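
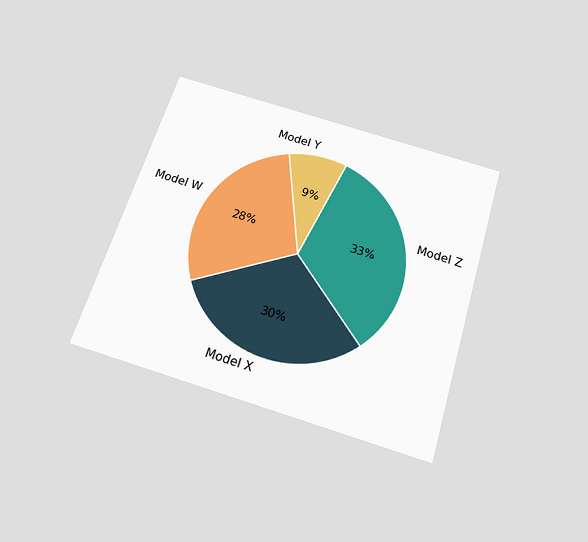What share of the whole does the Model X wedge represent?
30%

The chart is tilted about 17° clockwise and viewed slightly from below. The Model X slice takes up 30% of the pie.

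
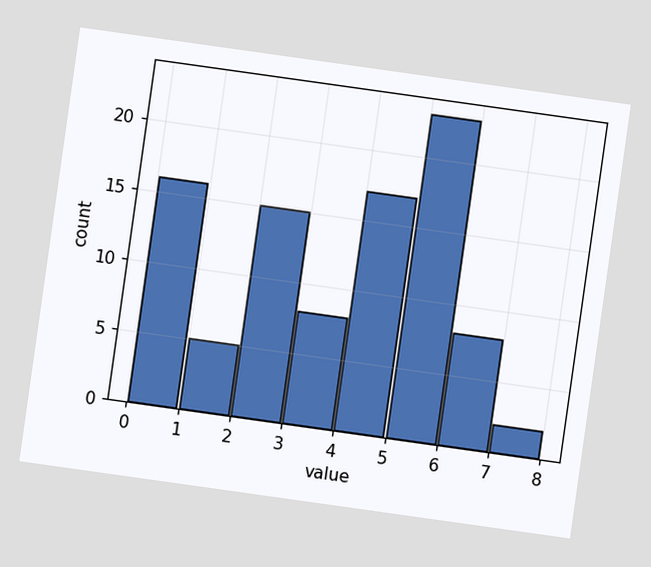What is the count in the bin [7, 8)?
The chart is tilted about 8° clockwise. The [7, 8) bin has height 2.

2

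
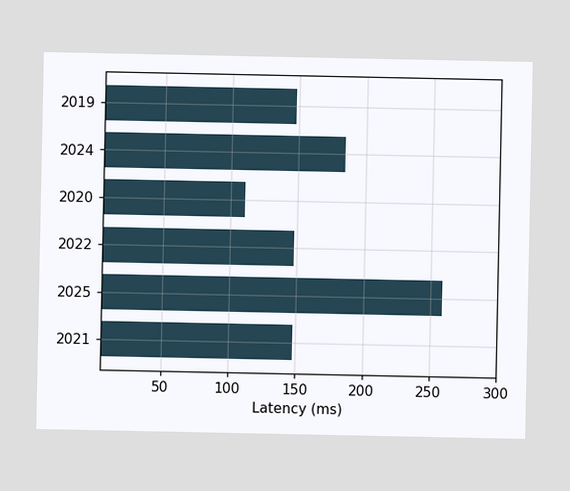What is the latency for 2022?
148ms

Reading along the chart's x-axis, the 2022 bar reaches 148ms.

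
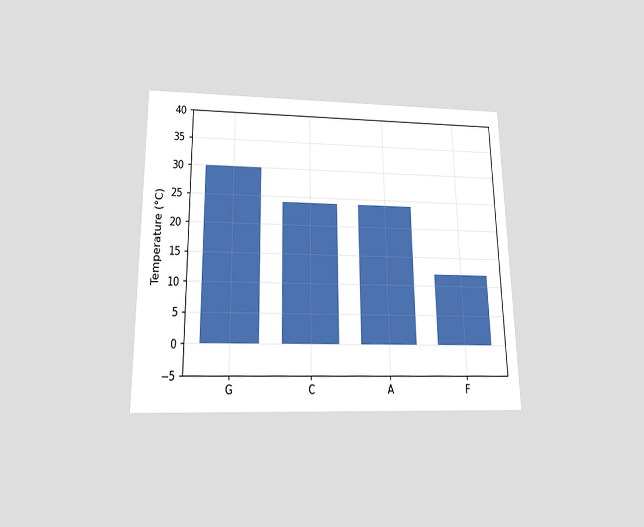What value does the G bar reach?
The chart is viewed slightly from below. Reading along the chart's y-axis, the G bar reaches 30°C.

30°C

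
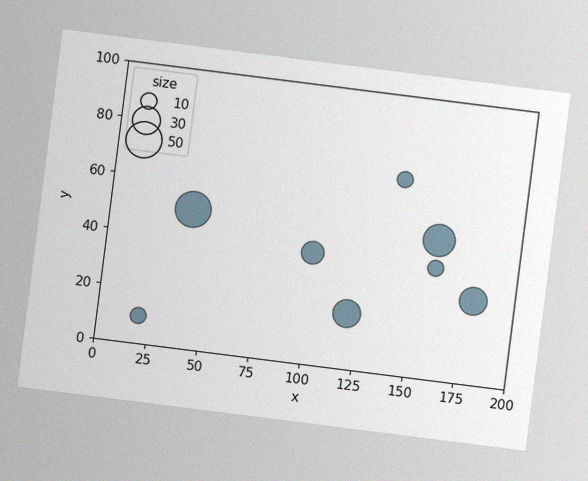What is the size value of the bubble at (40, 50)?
The chart is tilted about 7° clockwise, with some photo noise. Matching the bubble at (40, 50) against the size legend gives 50.

50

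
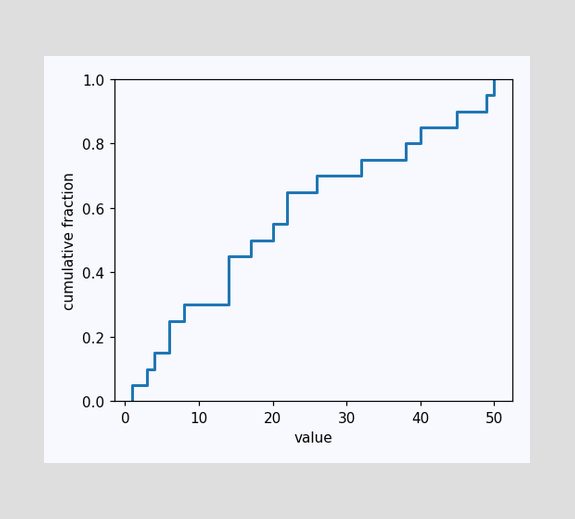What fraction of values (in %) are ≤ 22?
65%

At x=22 the ECDF step is at 65%.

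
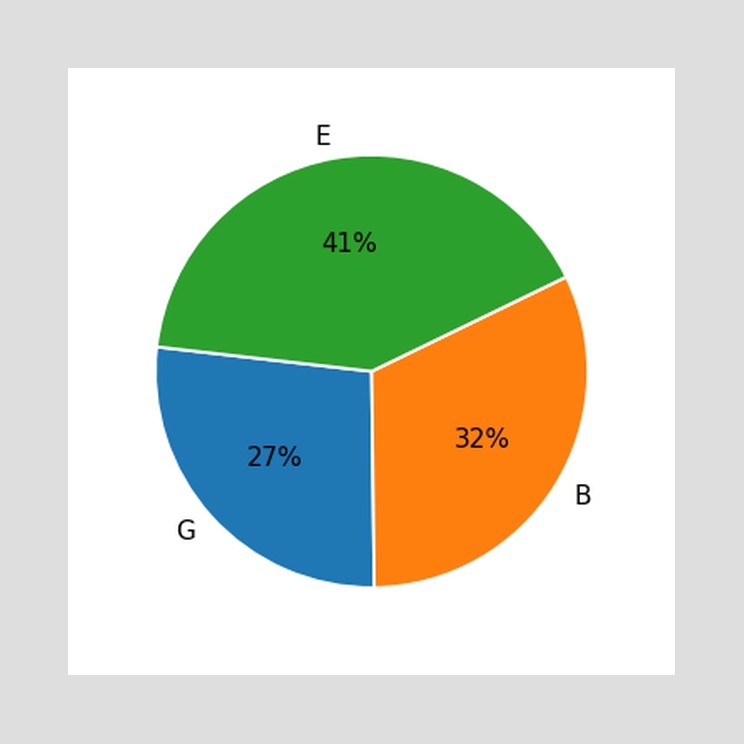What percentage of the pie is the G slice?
The G slice takes up 27% of the pie.

27%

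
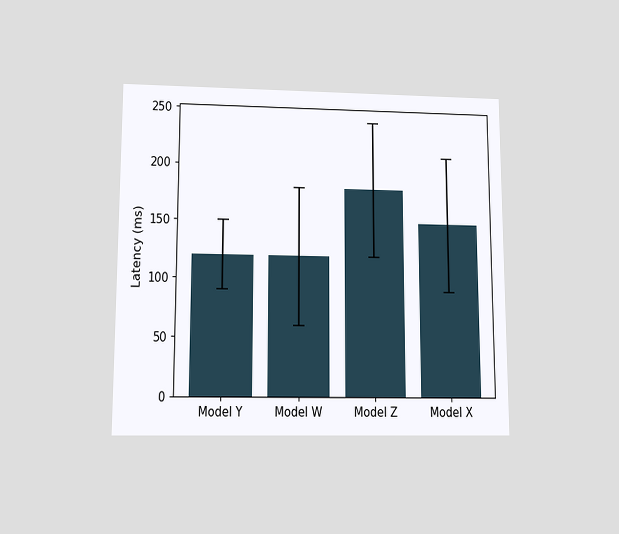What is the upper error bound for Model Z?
The chart is viewed slightly from below. The Model Z bar's upper whisker reaches 240ms.

240ms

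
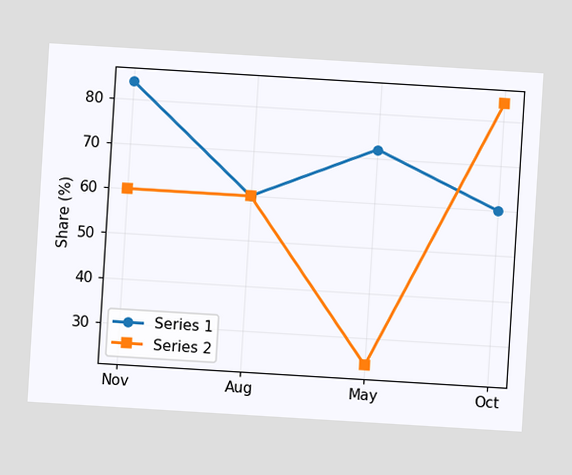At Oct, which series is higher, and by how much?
Series 2, by 24%

The chart is tilted about 3° clockwise. At Oct, Series 2 sits above the other line by 24%.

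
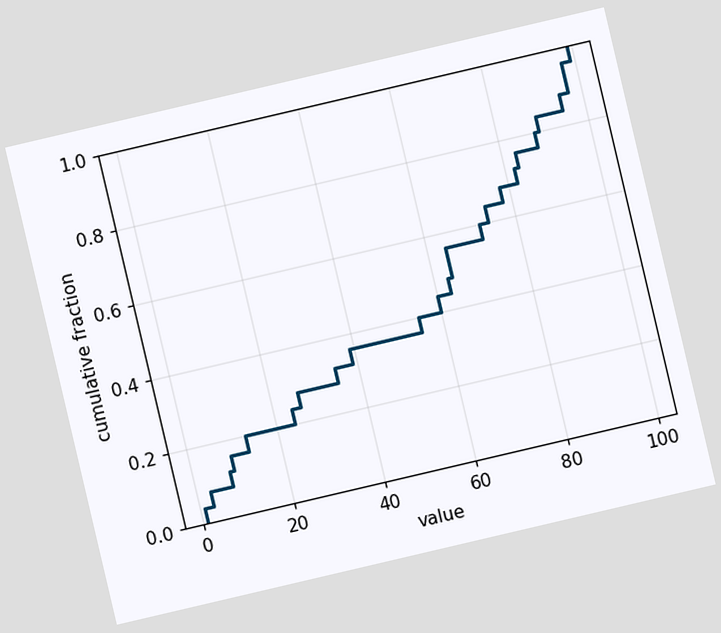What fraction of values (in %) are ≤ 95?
The chart is tilted about 13° counter-clockwise. At x=95 the ECDF step is at 88%.

88%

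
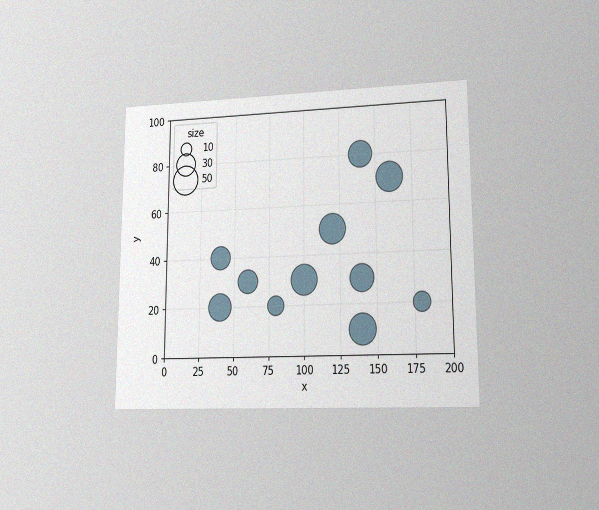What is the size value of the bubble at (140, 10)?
The chart is viewed at a slight angle, with some photo noise. Matching the bubble at (140, 10) against the size legend gives 50.

50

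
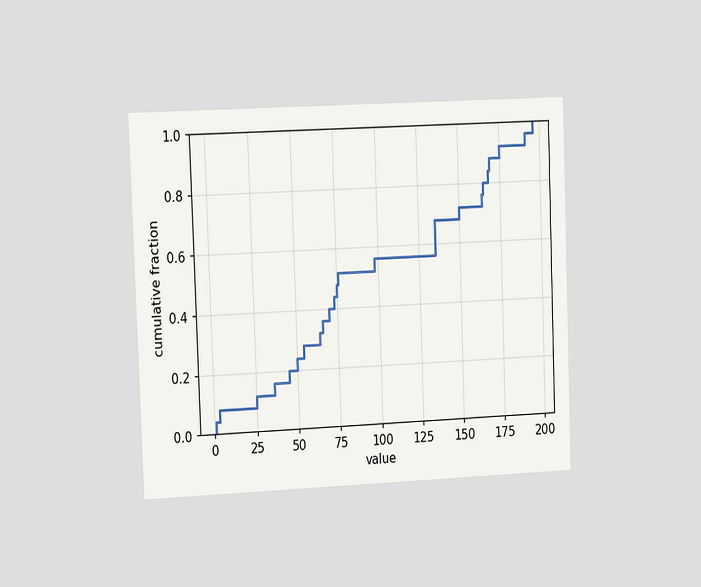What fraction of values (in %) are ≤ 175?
The chart is tilted about 2° counter-clockwise and viewed slightly from the left. At x=175 the ECDF step is at 92%.

92%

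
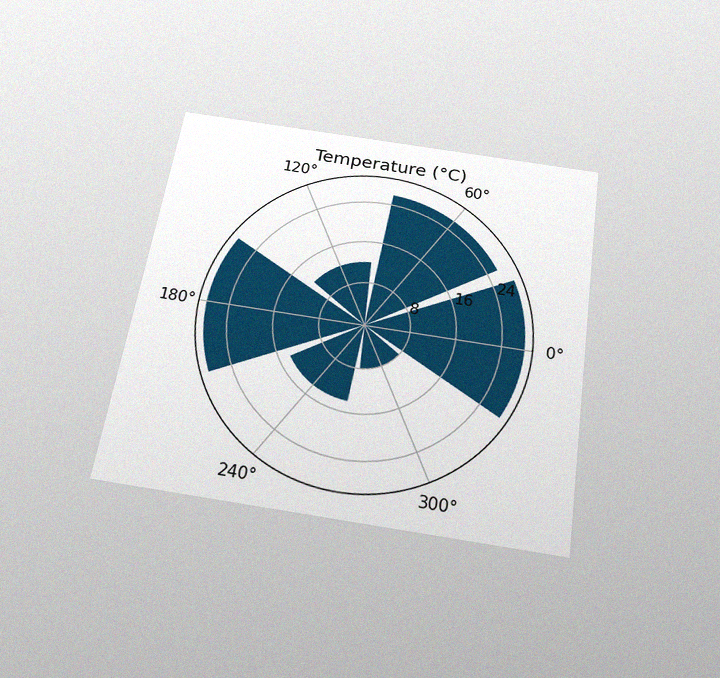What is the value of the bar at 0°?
28°C

The chart is tilted about 9° clockwise and viewed slightly from below, with some photo noise. The bar at 0° reaches 28°C on the radial axis.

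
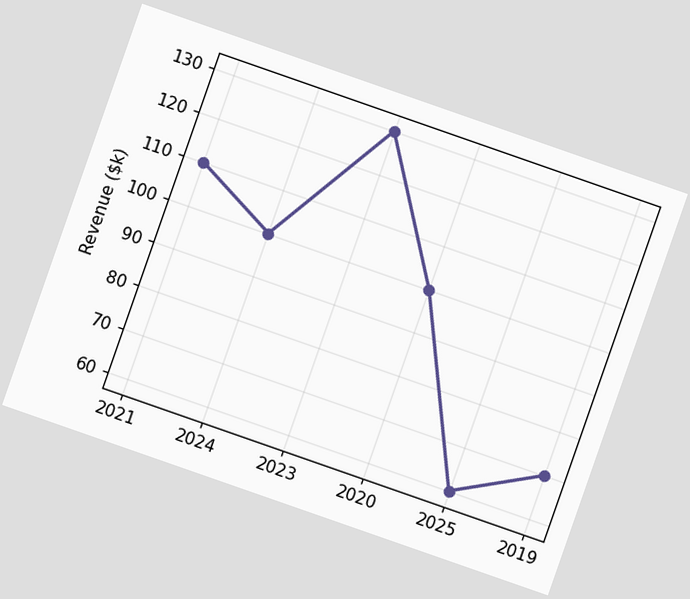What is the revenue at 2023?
$130k

The chart is tilted about 19° clockwise. At 2023, the line is at $130k.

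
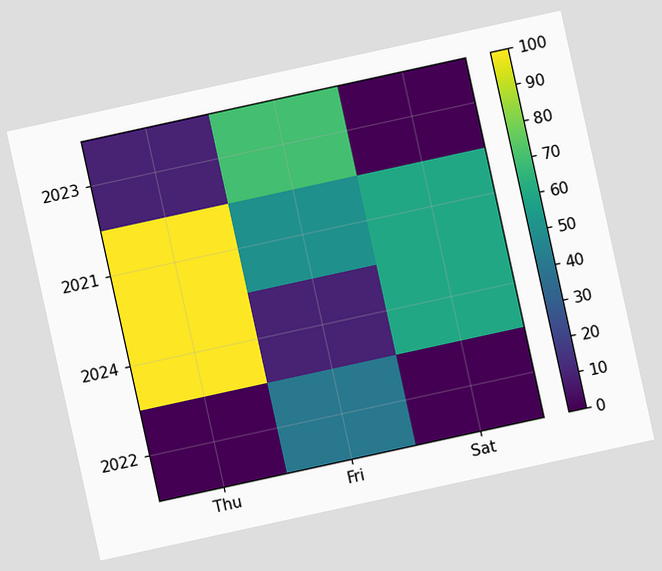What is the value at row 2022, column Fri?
40

The chart is tilted about 12° counter-clockwise. Matching cell (2022, Fri) against the colorbar gives 40.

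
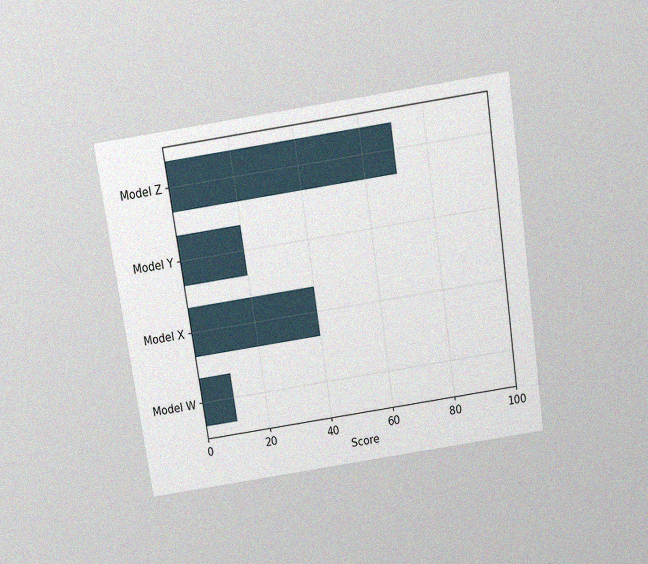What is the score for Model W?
The chart is tilted about 8° counter-clockwise and viewed slightly from above, with some photo noise. Reading along the chart's x-axis, the Model W bar reaches 10.

10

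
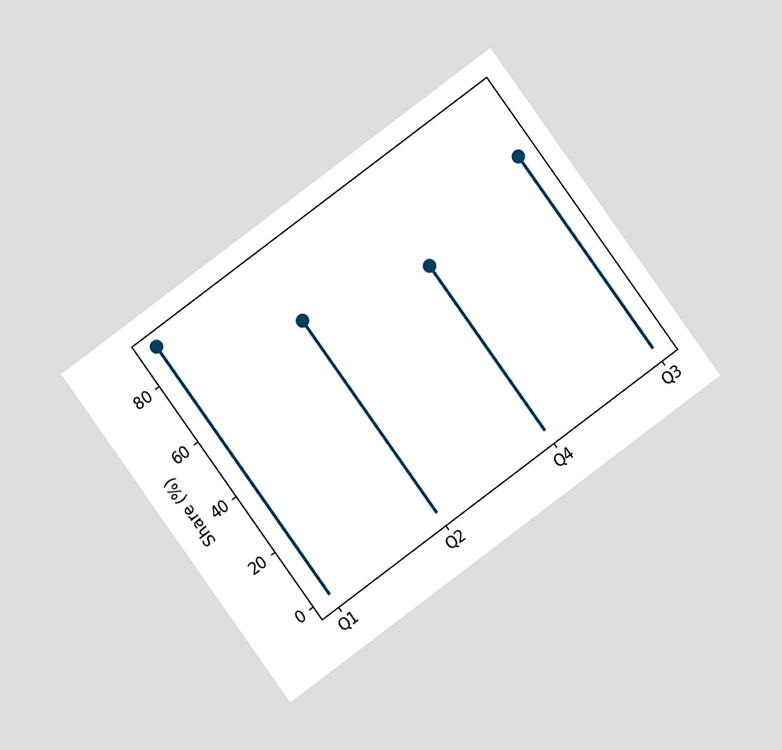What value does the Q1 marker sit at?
The chart is tilted about 36° counter-clockwise and viewed at a slight angle. The Q1 marker sits at 90%.

90%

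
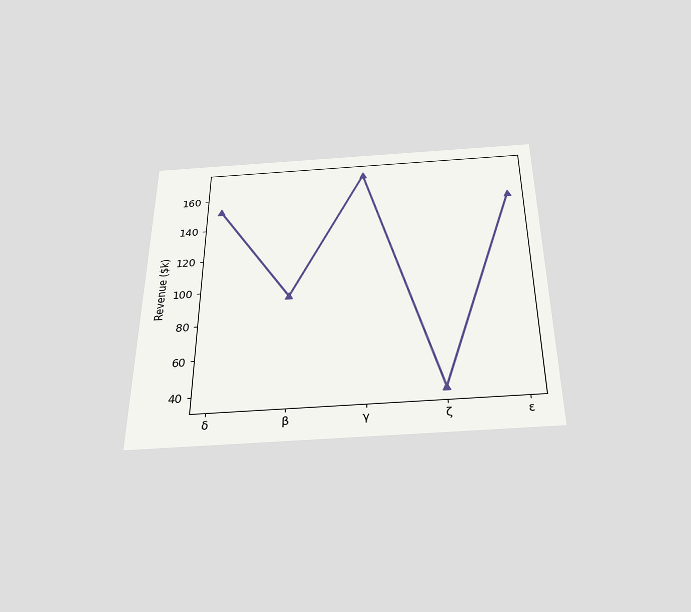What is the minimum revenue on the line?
$38k

The chart is viewed slightly from below. The lowest point is at ζ, and reading across to the y-axis gives $38k.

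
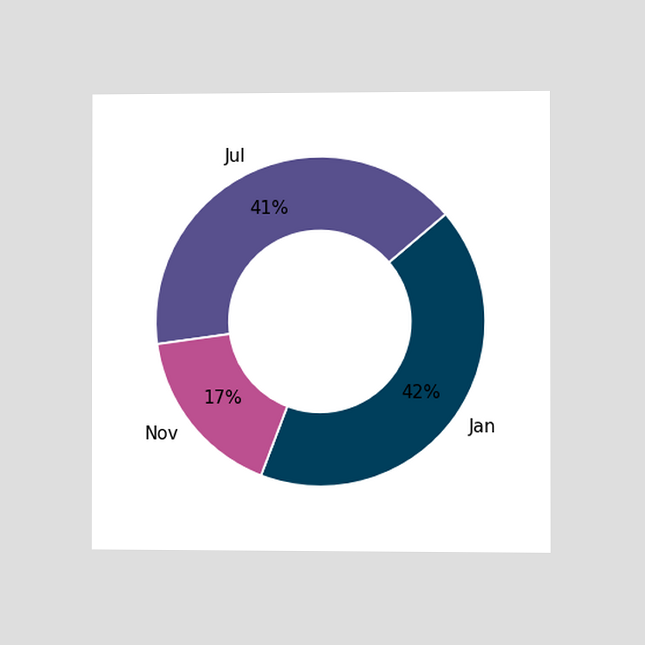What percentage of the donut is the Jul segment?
The chart is viewed at a slight angle. The Jul segment takes up 41% of the ring.

41%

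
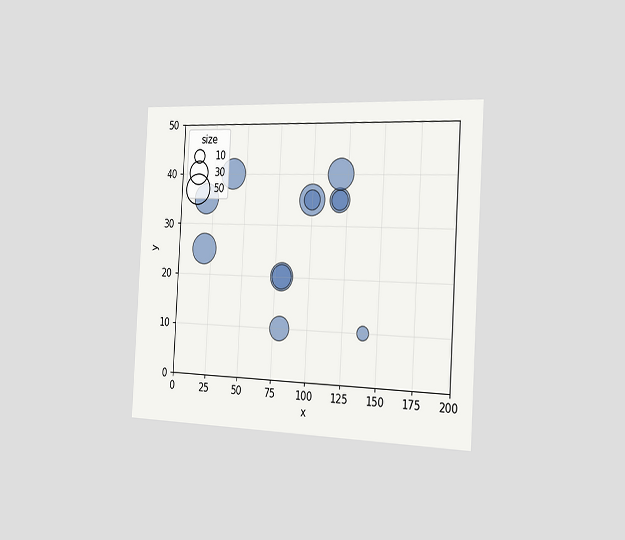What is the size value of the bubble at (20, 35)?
50

The chart is tilted about 3° clockwise and viewed slightly from the right. Matching the bubble at (20, 35) against the size legend gives 50.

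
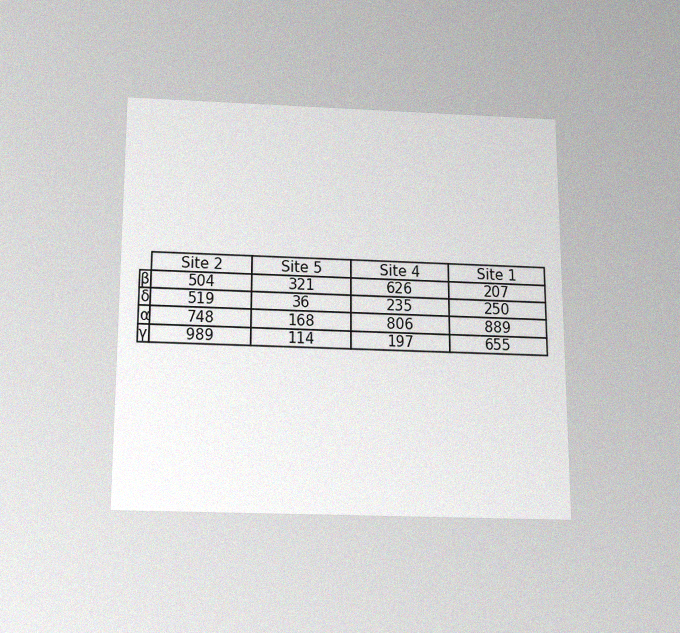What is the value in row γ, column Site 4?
197

The chart is viewed slightly from below, with some photo noise. The (γ, Site 4) cell reads 197.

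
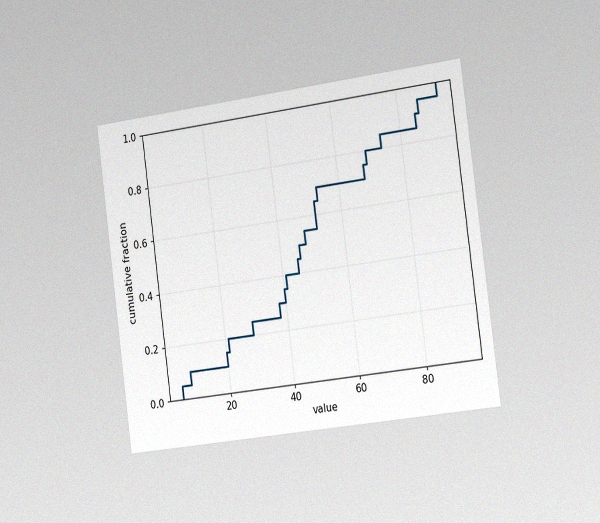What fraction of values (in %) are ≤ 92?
100%

The chart is tilted about 7° counter-clockwise and viewed slightly from the right, with some photo noise. At x=92 the ECDF step is at 100%.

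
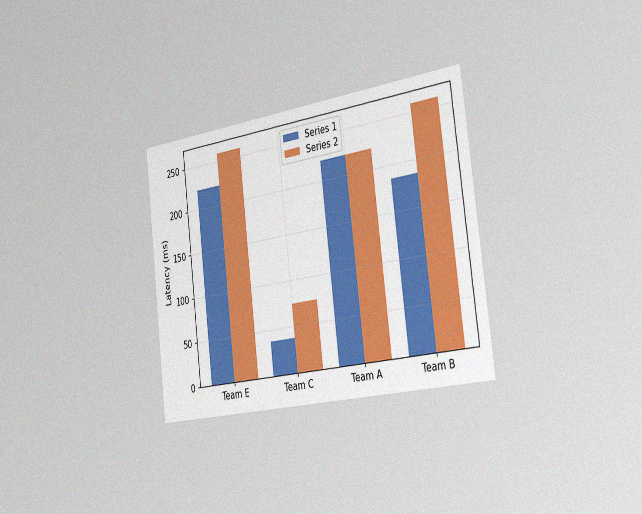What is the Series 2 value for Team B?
259ms

The chart is tilted about 7° counter-clockwise and viewed slightly from the right, with some photo noise. The Series 2 bar at Team B reaches 259ms on the y-axis.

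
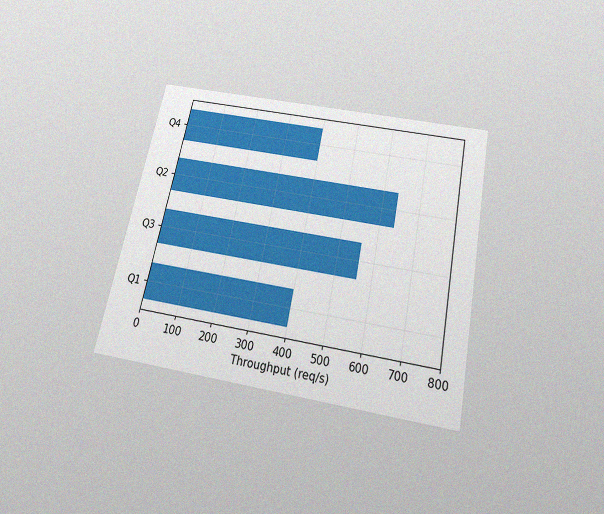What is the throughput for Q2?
640req/s

The chart is tilted about 11° clockwise and viewed slightly from below, with some photo noise. Reading along the chart's x-axis, the Q2 bar reaches 640req/s.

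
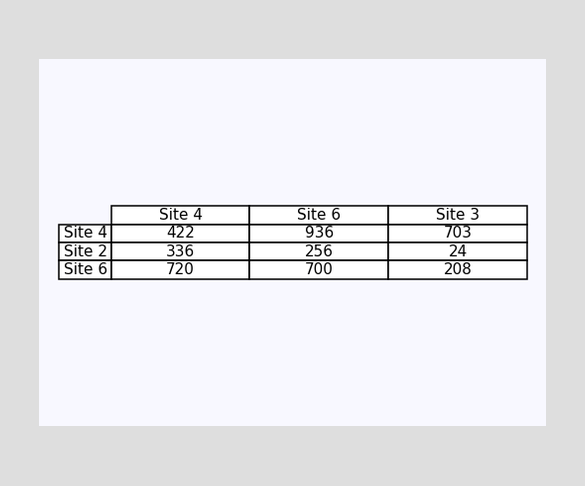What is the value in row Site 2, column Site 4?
336

The (Site 2, Site 4) cell reads 336.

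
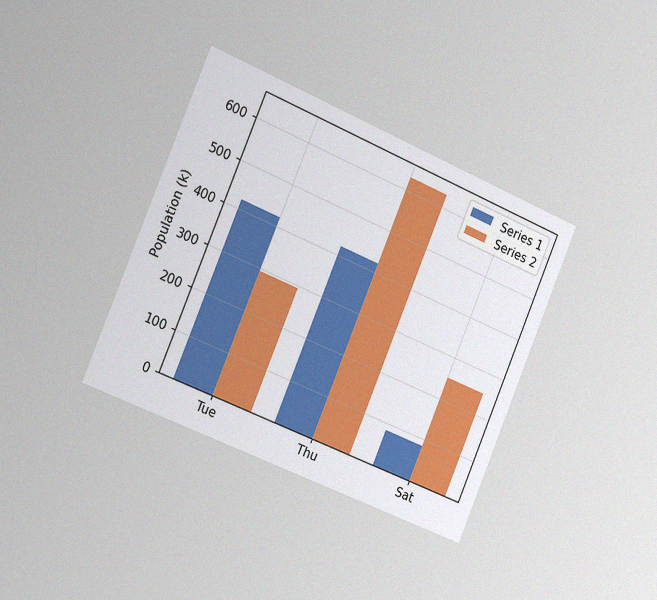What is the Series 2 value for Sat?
252k

The chart is tilted about 23° clockwise and viewed slightly from the left, with some photo noise. The Series 2 bar at Sat reaches 252k on the y-axis.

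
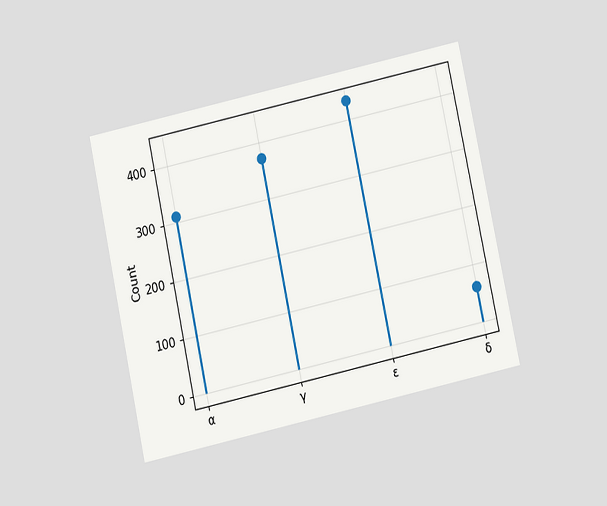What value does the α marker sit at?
310

The chart is tilted about 12° counter-clockwise and viewed slightly from below. The α marker sits at 310.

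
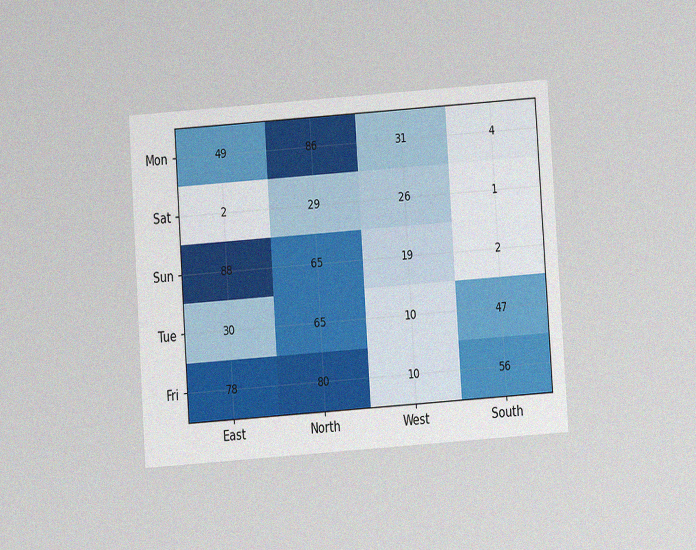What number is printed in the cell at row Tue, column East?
The chart is tilted about 4° counter-clockwise and viewed slightly from below, with some photo noise. The (Tue, East) cell reads 30.

30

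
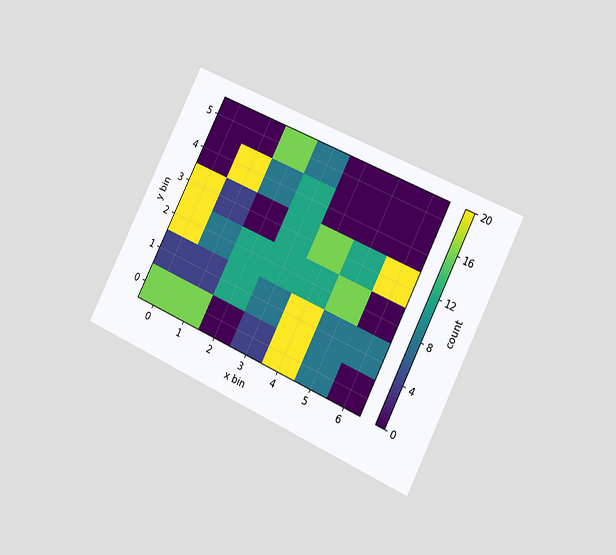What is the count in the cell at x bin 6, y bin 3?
The chart is tilted about 26° clockwise and viewed slightly from the right. Matching the cell (6, 3) against the colorbar gives 20.

20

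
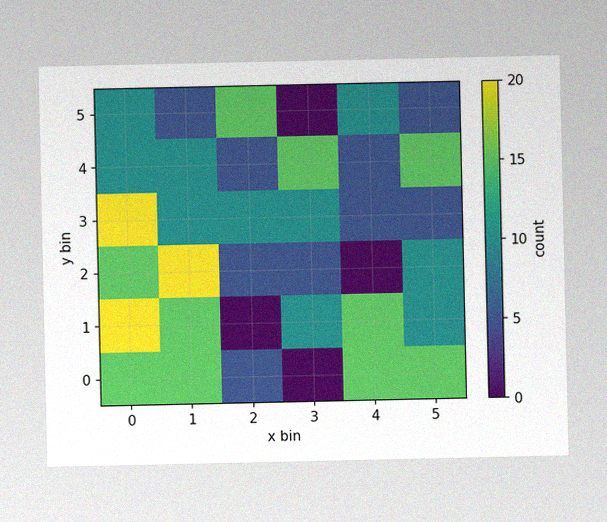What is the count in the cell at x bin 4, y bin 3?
5

The image has some photo noise and uneven lighting. Matching the cell (4, 3) against the colorbar gives 5.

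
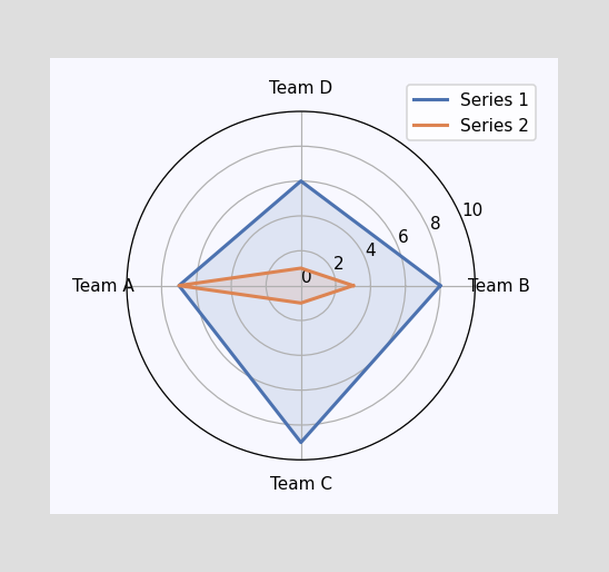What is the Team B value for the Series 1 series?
On the Team B axis, Series 1 reaches 8.

8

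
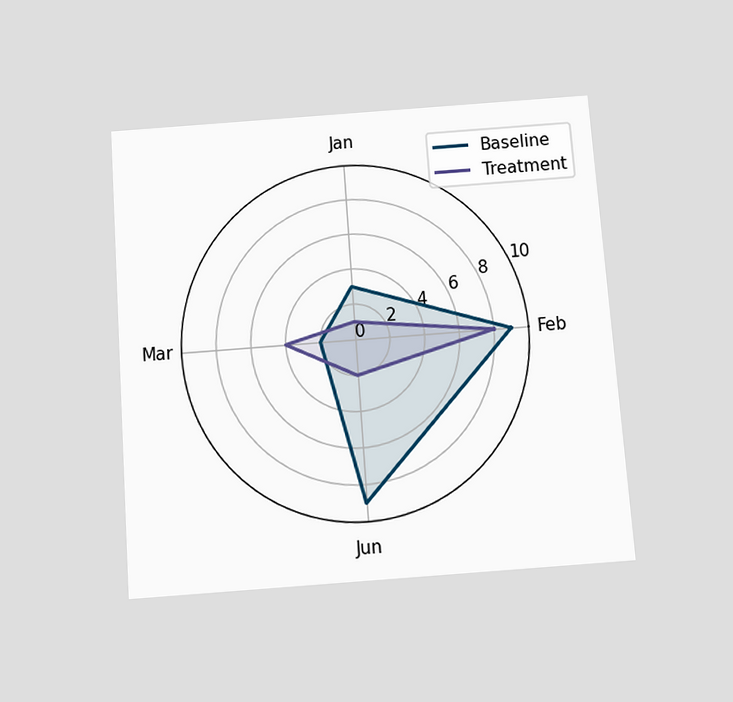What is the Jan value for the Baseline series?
The chart is tilted about 4° counter-clockwise and viewed slightly from below. On the Jan axis, Baseline reaches 3.

3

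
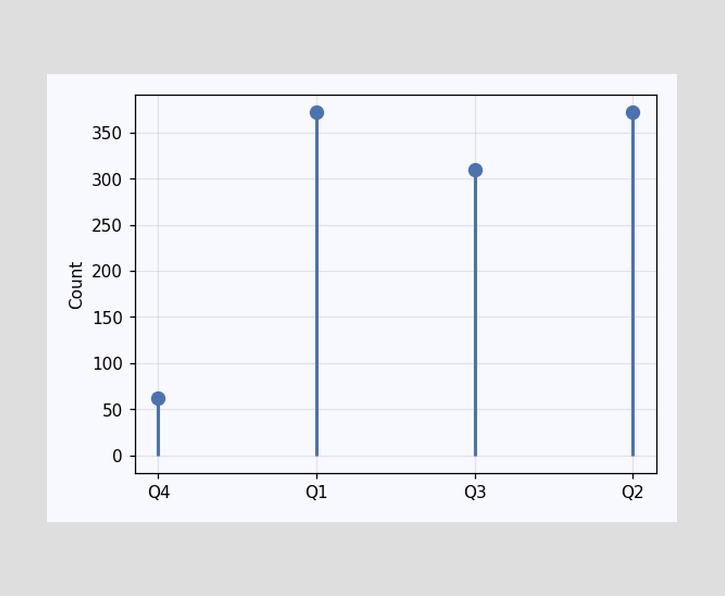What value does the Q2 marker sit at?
The Q2 marker sits at 372.

372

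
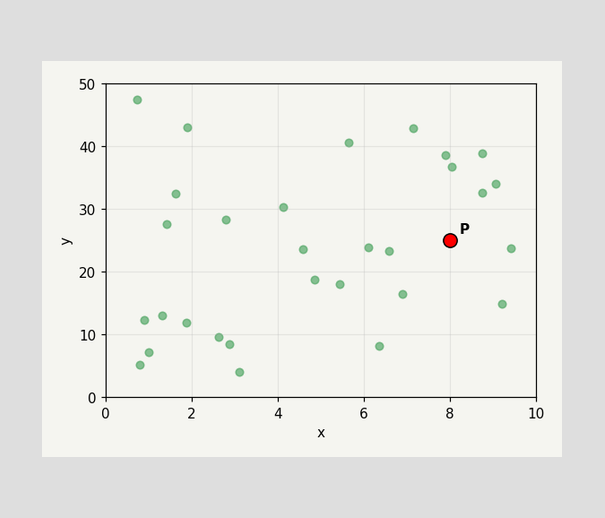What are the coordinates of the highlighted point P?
Following the gridlines from P to each axis, P sits at (8, 25).

(8, 25)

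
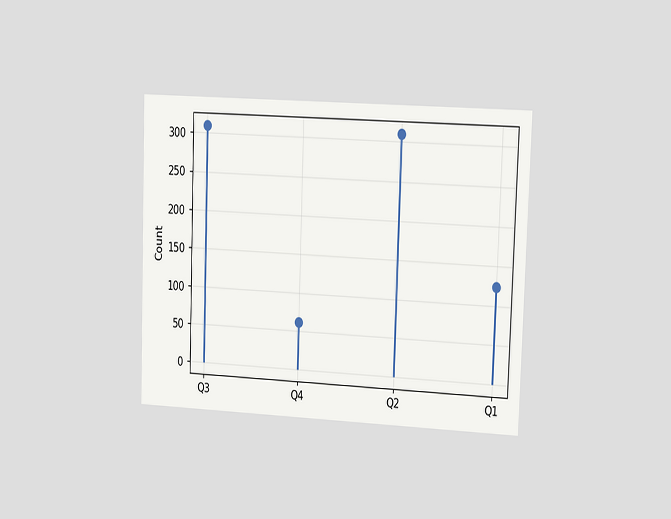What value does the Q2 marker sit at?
310

The chart is tilted about 2° clockwise and viewed slightly from the right. The Q2 marker sits at 310.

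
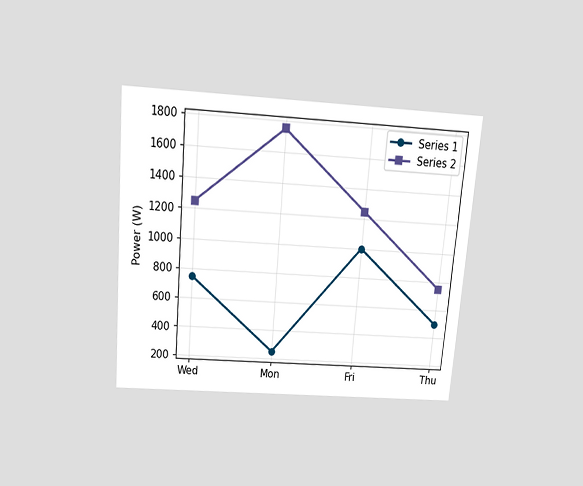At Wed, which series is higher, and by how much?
Series 2, by 500W

The chart is tilted about 5° clockwise and viewed slightly from above. At Wed, Series 2 sits above the other line by 500W.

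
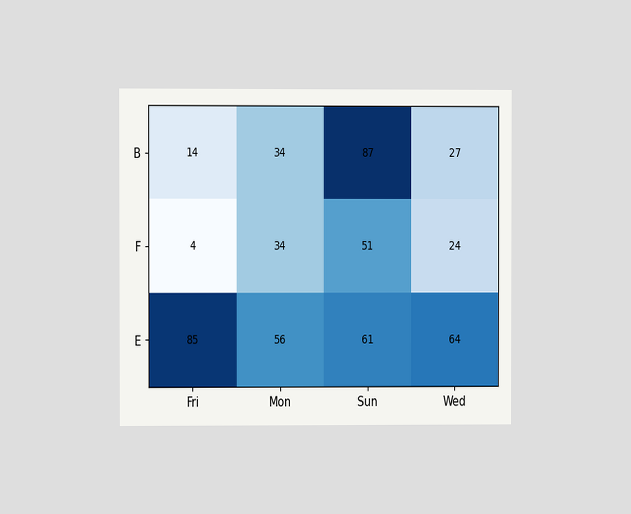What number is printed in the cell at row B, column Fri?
The chart is viewed at a slight angle. The (B, Fri) cell reads 14.

14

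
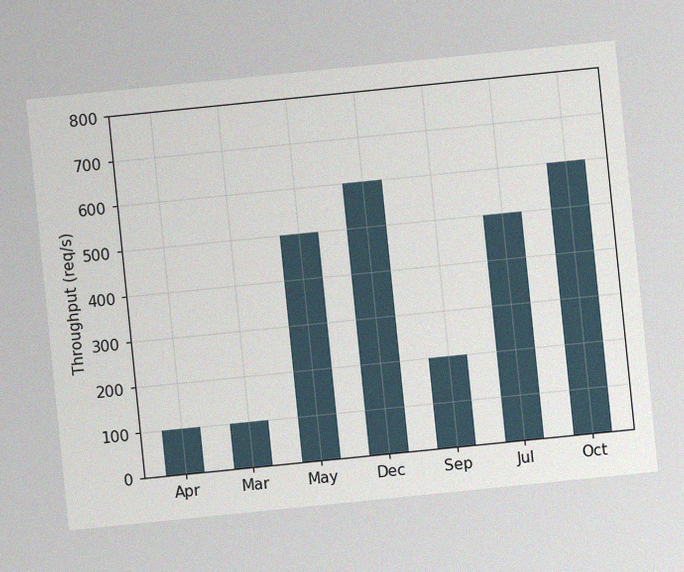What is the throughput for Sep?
200req/s

The chart is tilted about 6° counter-clockwise, with some photo noise. Reading along the chart's y-axis, the Sep bar reaches 200req/s.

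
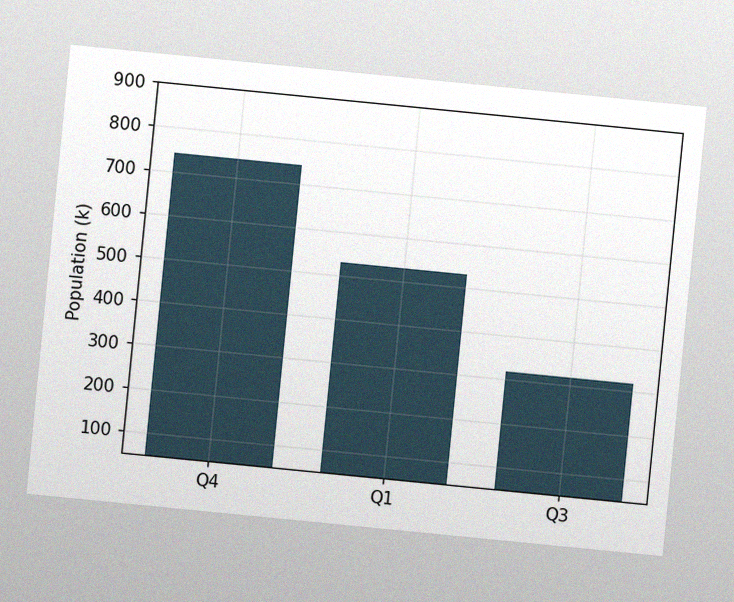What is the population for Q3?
The chart is tilted about 6° clockwise, with some photo noise. Reading along the chart's y-axis, the Q3 bar reaches 318k.

318k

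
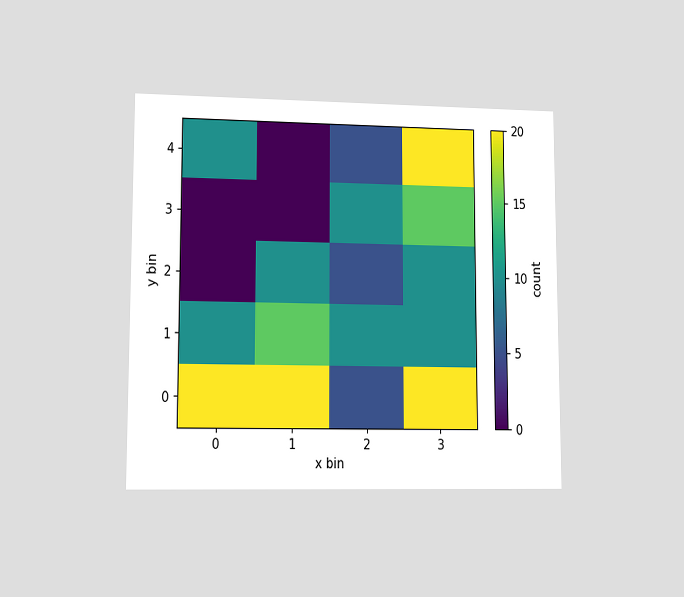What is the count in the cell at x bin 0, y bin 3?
0

The chart is viewed at a slight angle. Matching the cell (0, 3) against the colorbar gives 0.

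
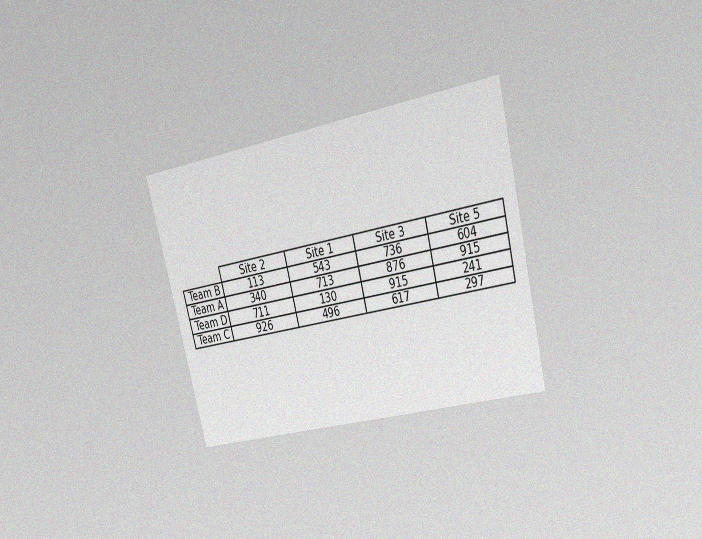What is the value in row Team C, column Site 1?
The chart is tilted about 14° counter-clockwise and viewed at a slight angle, with some photo noise. The (Team C, Site 1) cell reads 496.

496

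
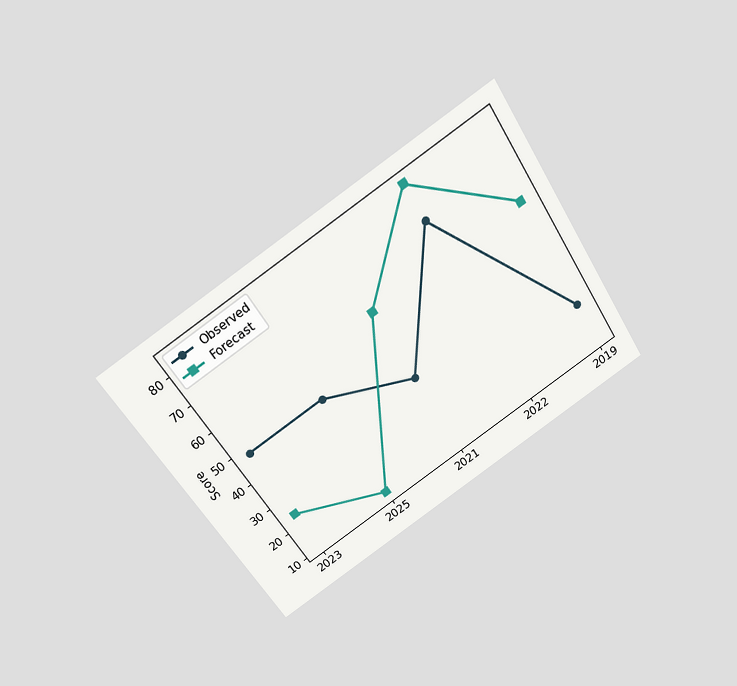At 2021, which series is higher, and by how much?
Forecast, by 24

The chart is tilted about 33° counter-clockwise and viewed slightly from above. At 2021, Forecast sits above the other line by 24.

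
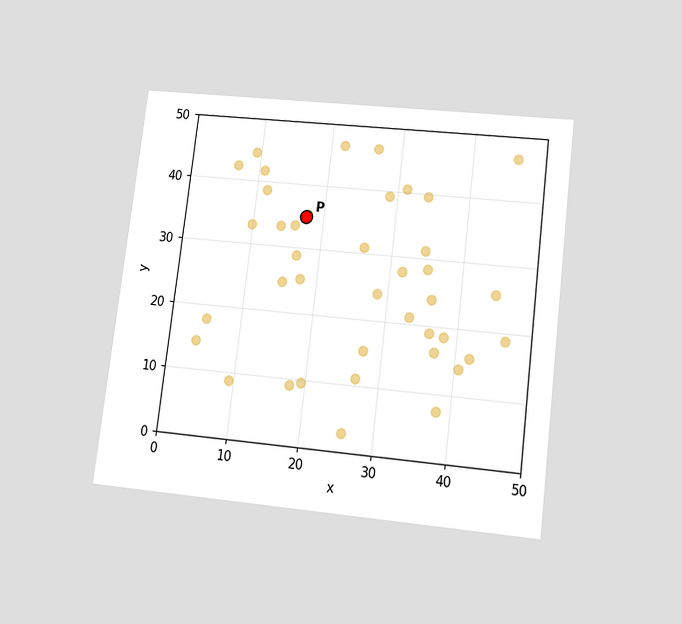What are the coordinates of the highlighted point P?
(17.5, 35)

The chart is tilted about 7° clockwise and viewed slightly from below. Following the gridlines from P to each axis, P sits at (17.5, 35).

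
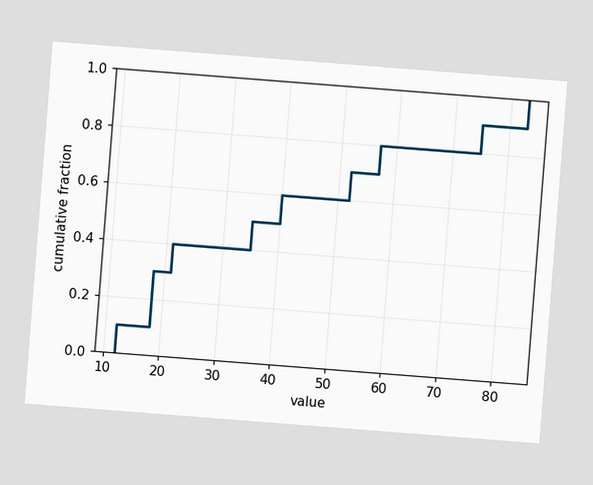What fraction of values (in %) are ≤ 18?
30%

The chart is tilted about 4° clockwise. At x=18 the ECDF step is at 30%.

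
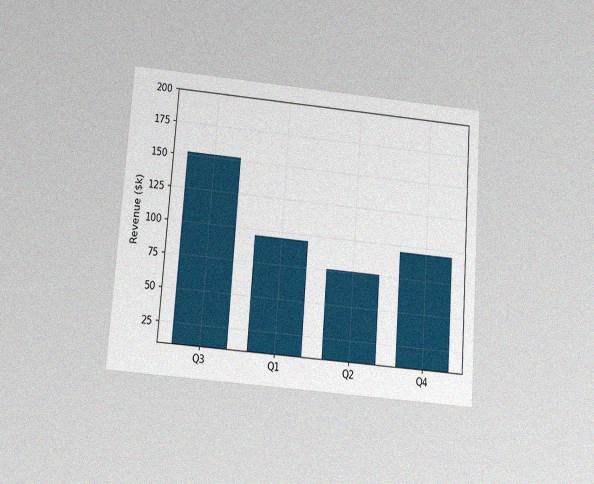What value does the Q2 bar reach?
The chart is tilted about 4° clockwise and viewed slightly from below, with some photo noise. Reading along the chart's y-axis, the Q2 bar reaches $76k.

$76k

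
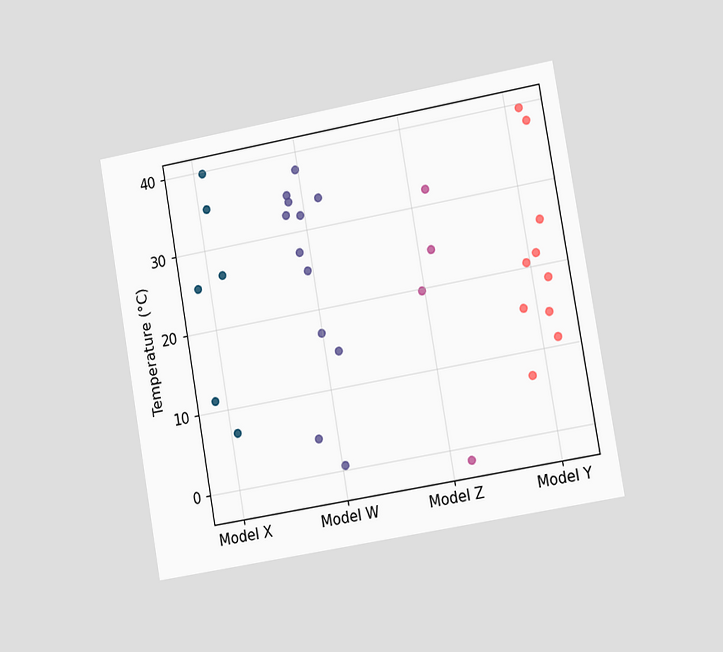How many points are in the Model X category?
The chart is tilted about 10° counter-clockwise and viewed slightly from the right. Counting the markers in the Model X column gives 6.

6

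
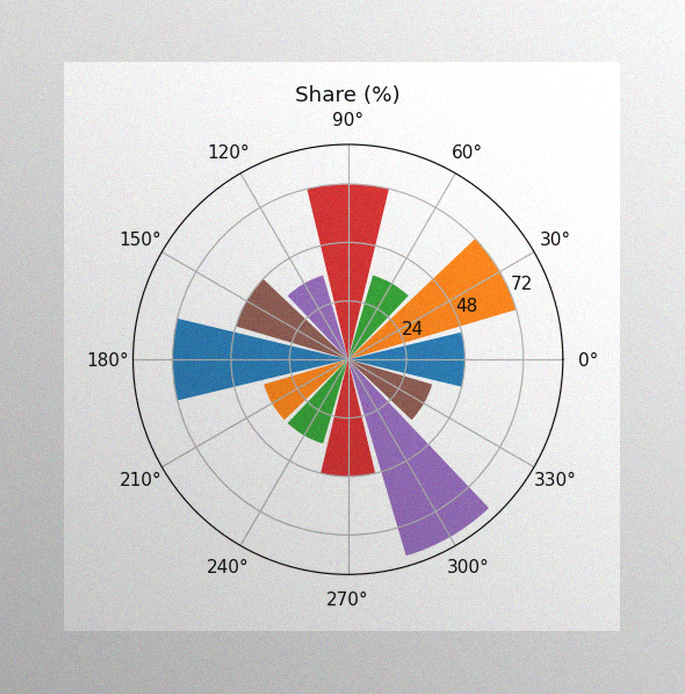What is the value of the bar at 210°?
The image has some photo noise and uneven lighting. The bar at 210° reaches 36% on the radial axis.

36%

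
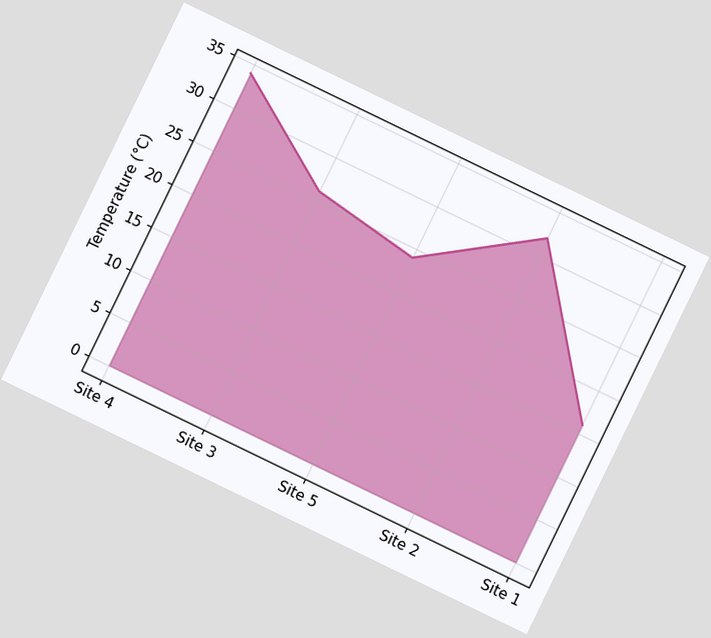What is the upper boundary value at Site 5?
24°C

The chart is tilted about 26° clockwise. At Site 5 the upper boundary is at 24°C.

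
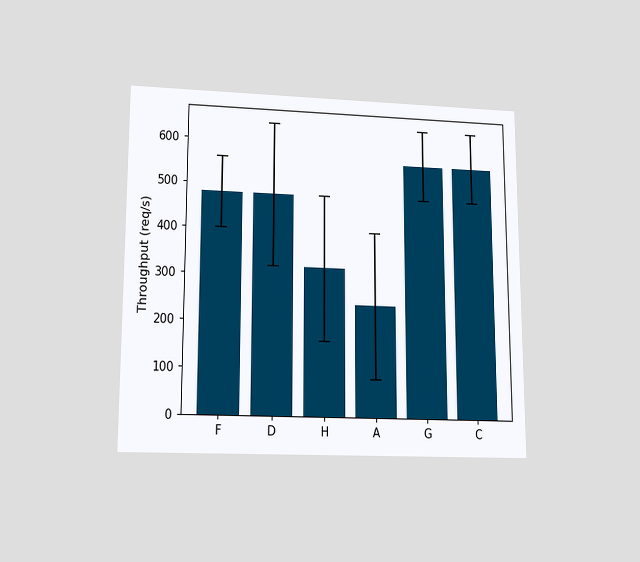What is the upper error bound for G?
The chart is viewed slightly from below. The G bar's upper whisker reaches 640req/s.

640req/s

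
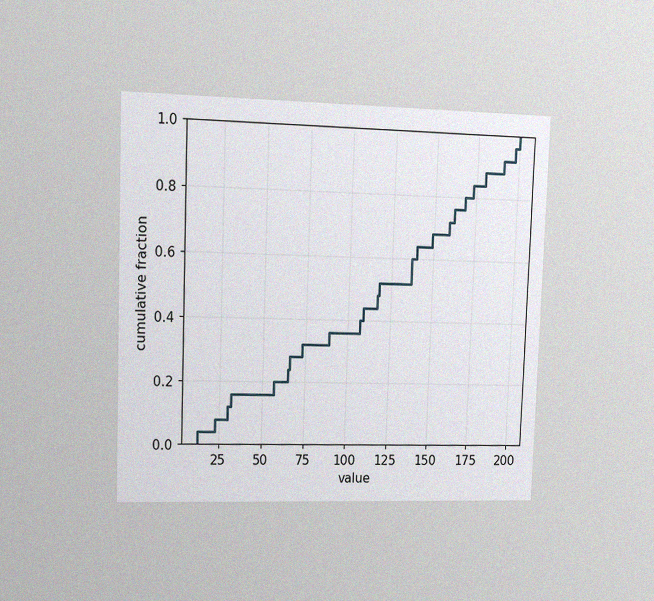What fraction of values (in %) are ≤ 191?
92%

The chart is tilted about 2° clockwise and viewed at a slight angle, with some photo noise. At x=191 the ECDF step is at 92%.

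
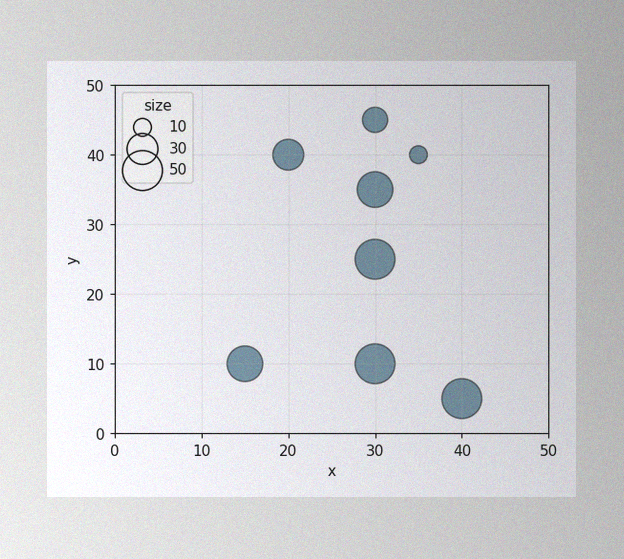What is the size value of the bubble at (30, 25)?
The image has some photo noise and uneven lighting. Matching the bubble at (30, 25) against the size legend gives 50.

50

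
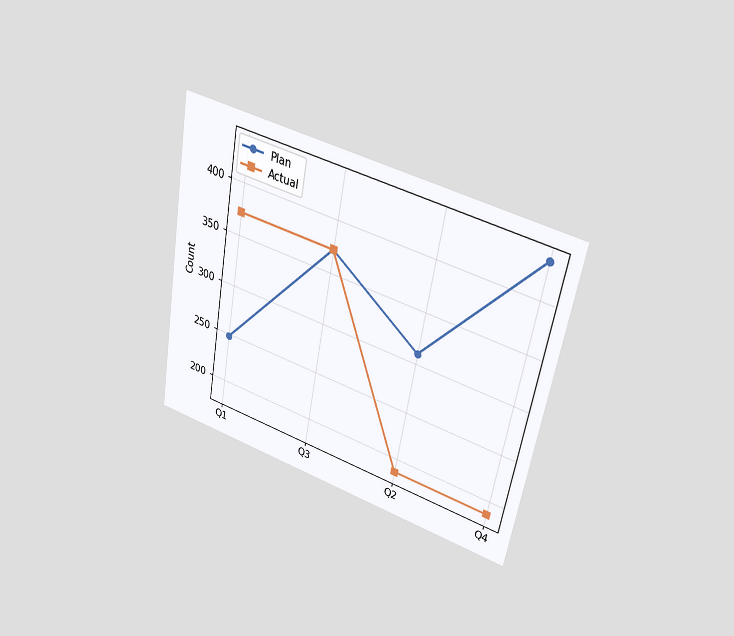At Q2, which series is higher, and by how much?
The chart is tilted about 10° clockwise and viewed slightly from above. At Q2, Plan sits above the other line by 124.

Plan, by 124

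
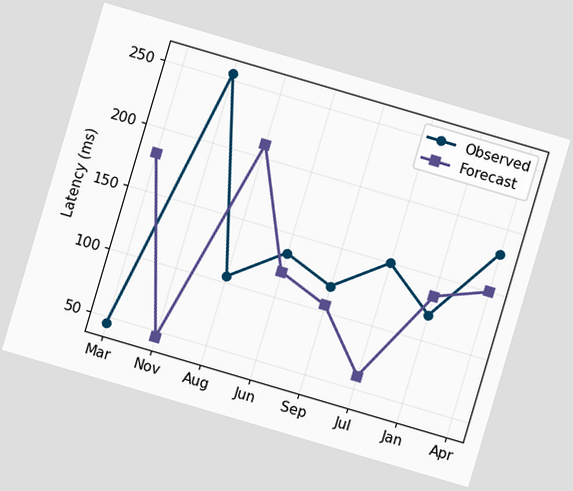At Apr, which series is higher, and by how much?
The chart is tilted about 16° clockwise. At Apr, Observed sits above the other line by 30ms.

Observed, by 30ms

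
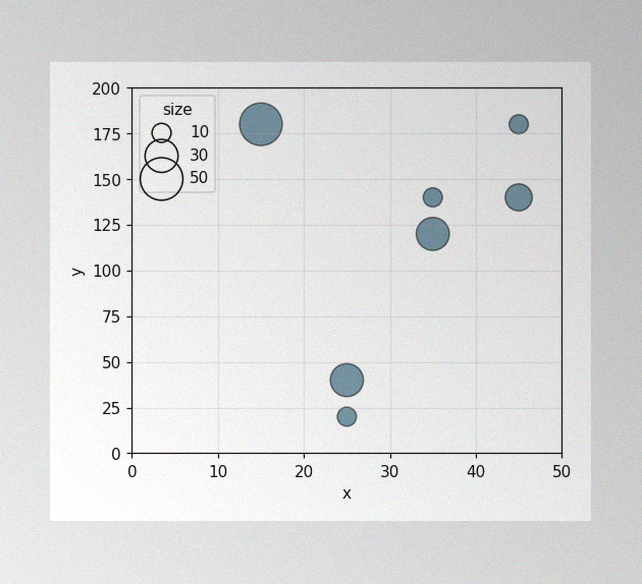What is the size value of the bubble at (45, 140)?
The image has some photo noise and uneven lighting. Matching the bubble at (45, 140) against the size legend gives 20.

20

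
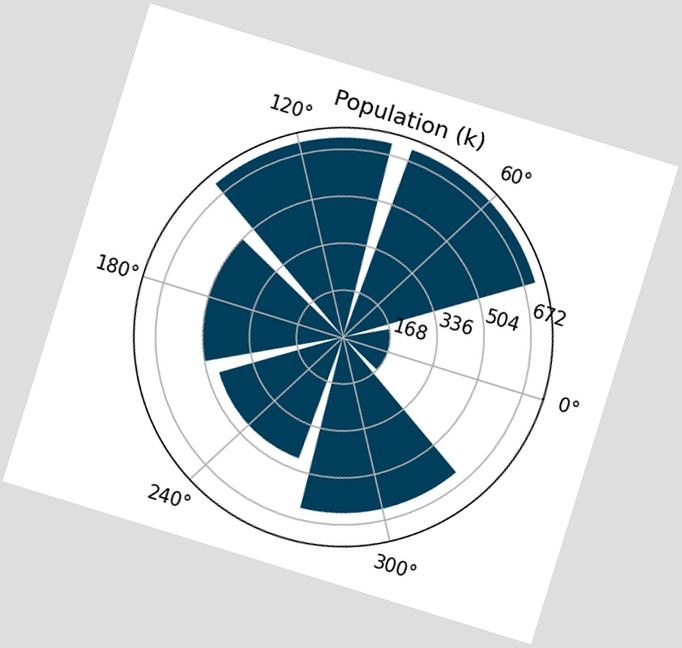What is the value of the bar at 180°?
The chart is tilted about 17° clockwise. The bar at 180° reaches 504k on the radial axis.

504k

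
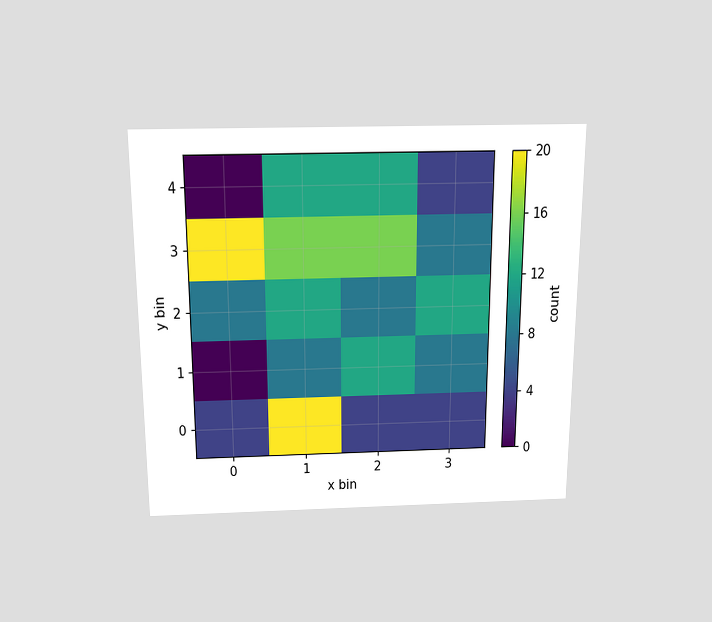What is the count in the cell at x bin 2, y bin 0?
The chart is viewed slightly from above. Matching the cell (2, 0) against the colorbar gives 4.

4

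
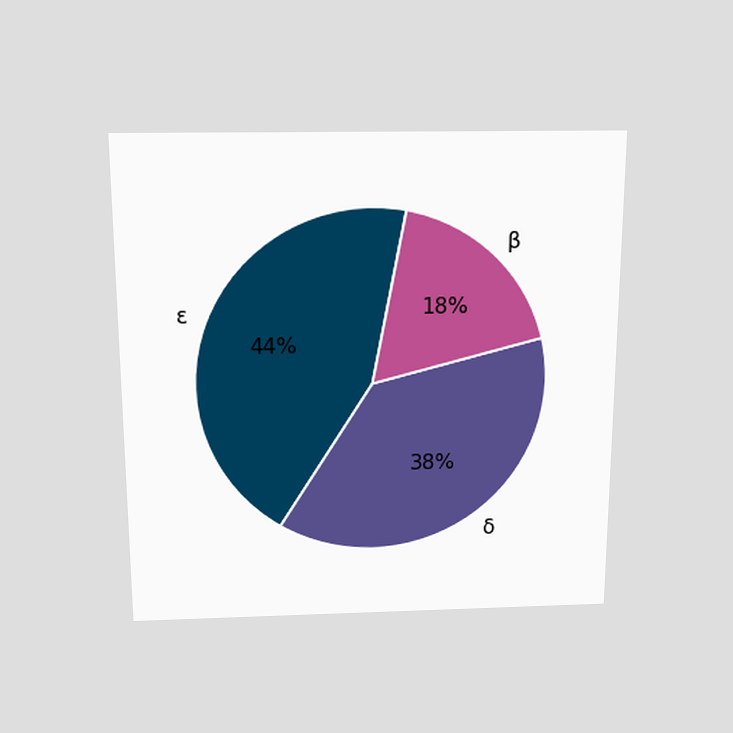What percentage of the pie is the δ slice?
38%

The chart is viewed slightly from above. The δ slice takes up 38% of the pie.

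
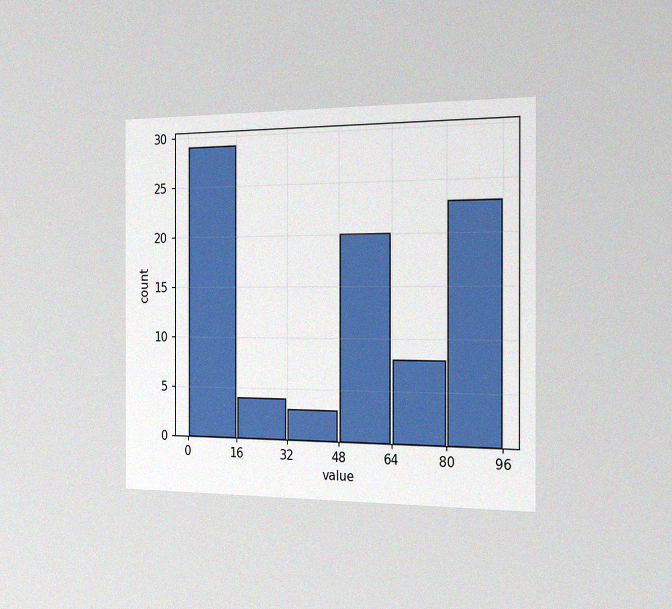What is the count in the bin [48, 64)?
The chart is viewed slightly from the right, with some photo noise. The [48, 64) bin has height 20.

20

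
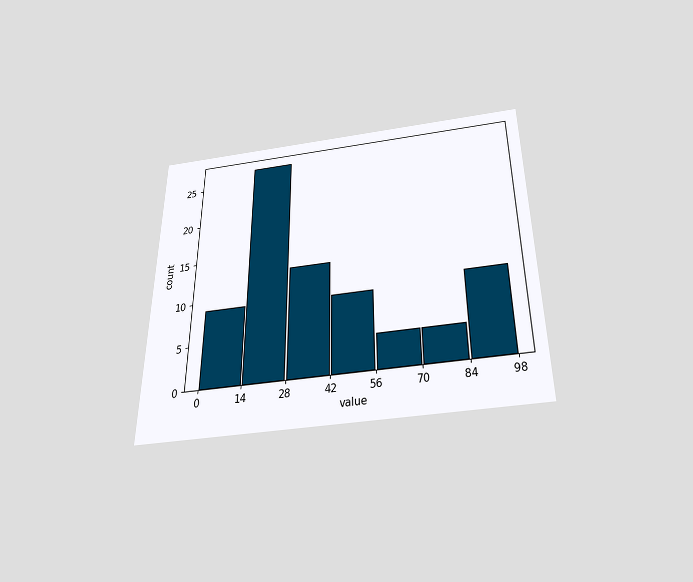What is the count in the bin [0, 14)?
9

The chart is viewed slightly from below. The [0, 14) bin has height 9.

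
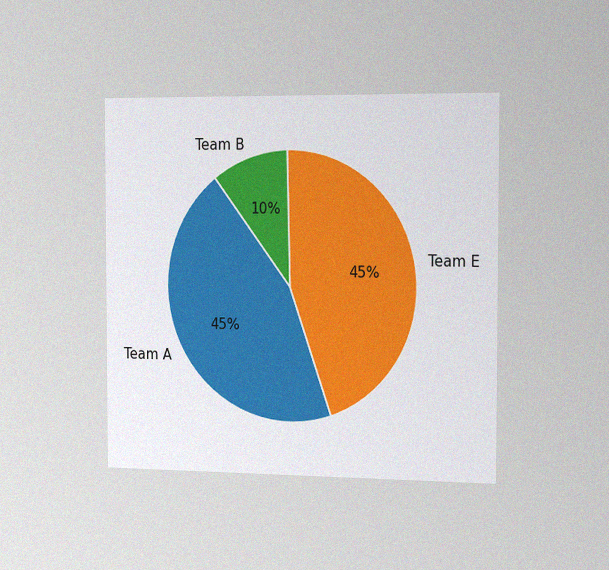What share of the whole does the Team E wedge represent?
45%

The chart is viewed slightly from the right, with some photo noise. The Team E slice takes up 45% of the pie.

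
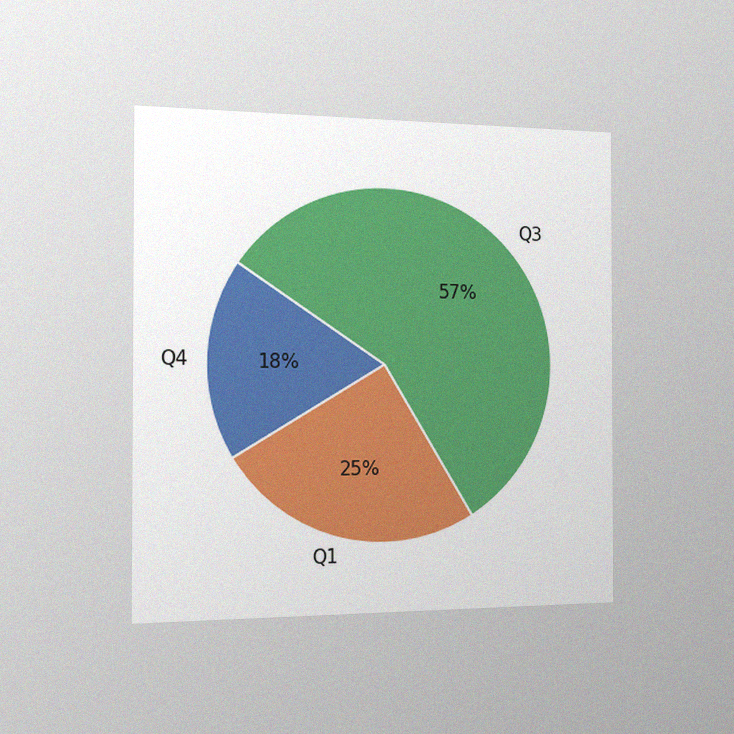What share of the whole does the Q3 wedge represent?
57%

The chart is viewed slightly from the left, with some photo noise. The Q3 slice takes up 57% of the pie.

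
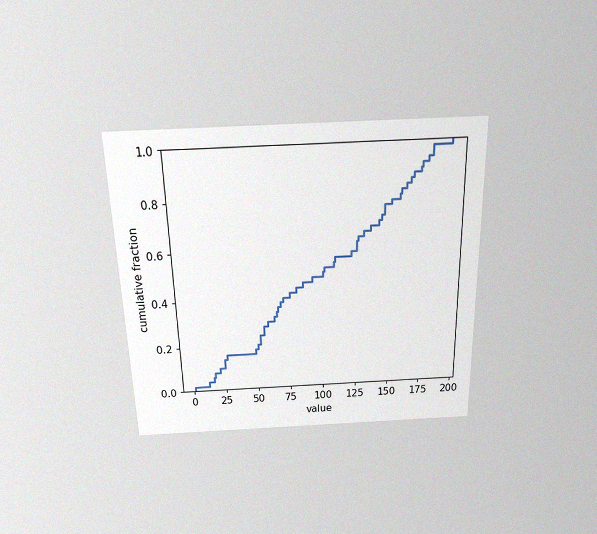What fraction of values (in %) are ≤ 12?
The chart is viewed slightly from above, with some photo noise. At x=12 the ECDF step is at 4%.

4%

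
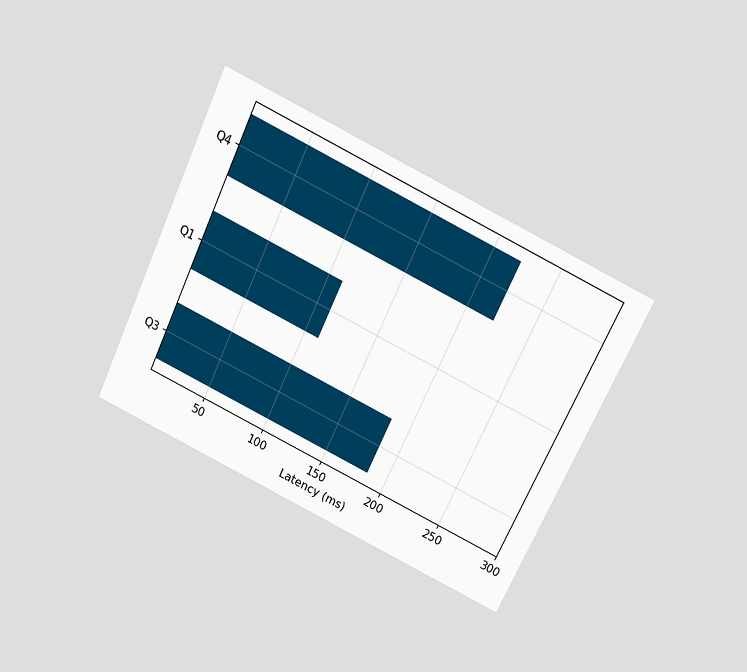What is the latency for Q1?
The chart is tilted about 25° clockwise and viewed slightly from above. Reading along the chart's x-axis, the Q1 bar reaches 111ms.

111ms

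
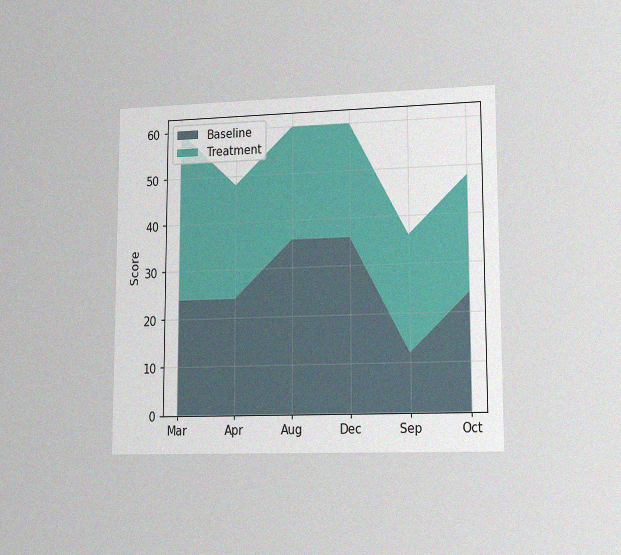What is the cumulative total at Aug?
The chart is viewed slightly from the right, with some photo noise. The stacked total at Aug reaches 60.

60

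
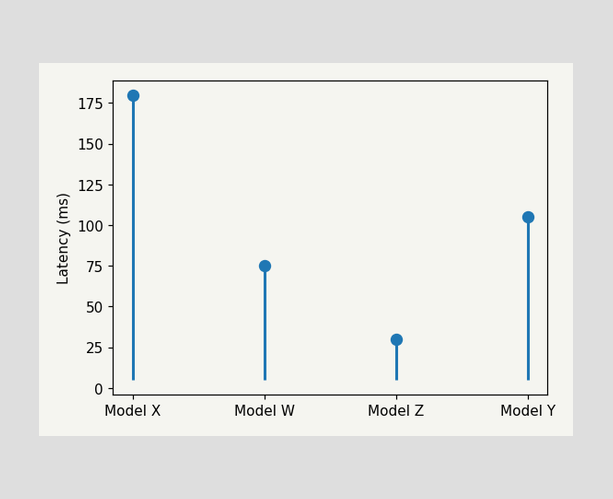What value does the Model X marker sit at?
180ms

The Model X marker sits at 180ms.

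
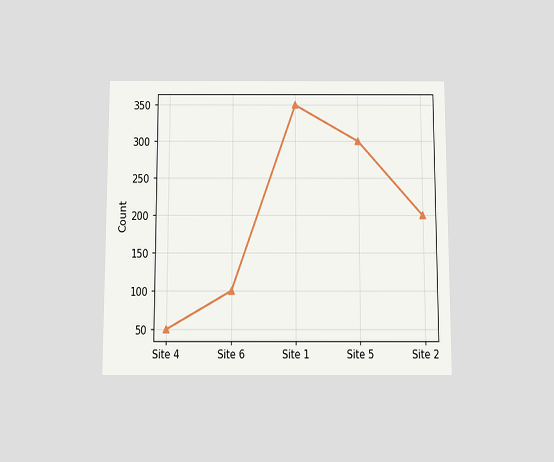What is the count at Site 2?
200

The chart is viewed slightly from below. At Site 2, the line is at 200.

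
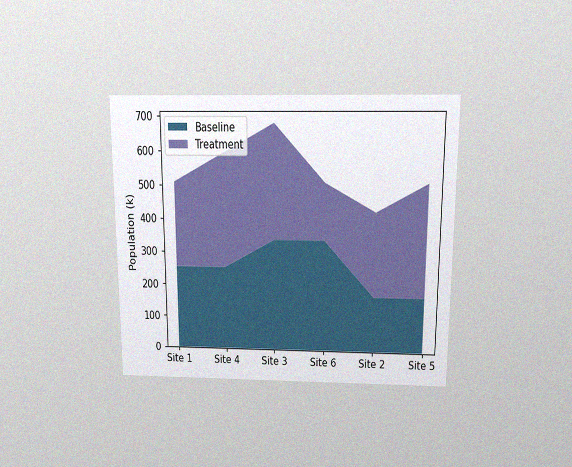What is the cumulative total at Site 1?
510k

The chart is viewed slightly from above, with some photo noise. The stacked total at Site 1 reaches 510k.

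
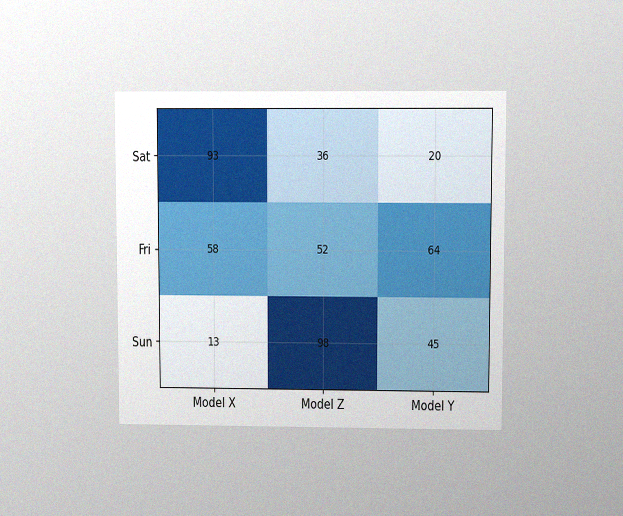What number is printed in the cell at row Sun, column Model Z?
The chart is viewed at a slight angle, with some photo noise. The (Sun, Model Z) cell reads 98.

98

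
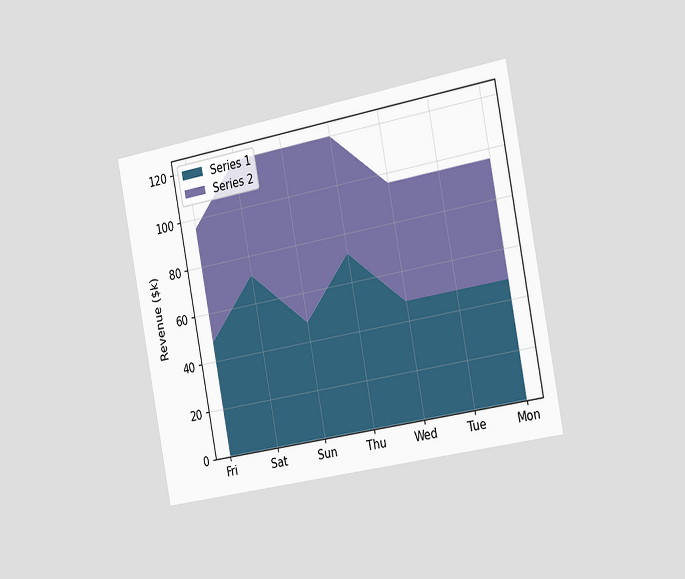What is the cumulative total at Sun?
The chart is tilted about 11° counter-clockwise and viewed slightly from the right. The stacked total at Sun reaches $120k.

$120k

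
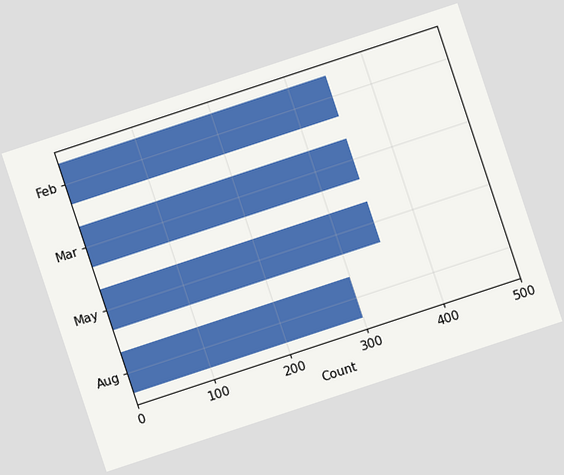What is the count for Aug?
300

The chart is tilted about 18° counter-clockwise. Reading along the chart's x-axis, the Aug bar reaches 300.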